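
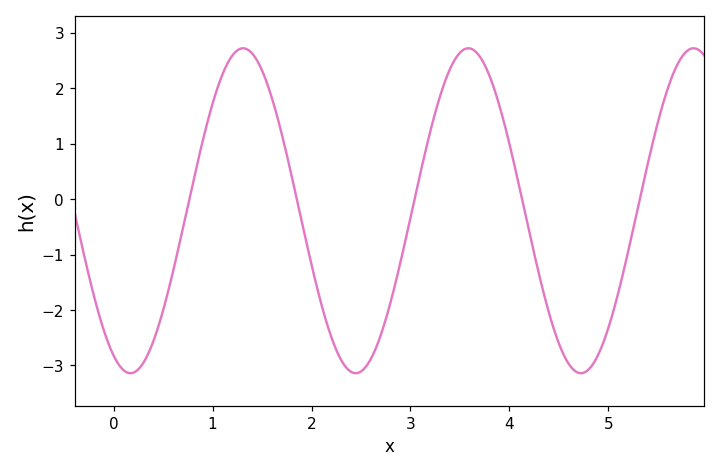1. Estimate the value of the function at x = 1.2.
2.6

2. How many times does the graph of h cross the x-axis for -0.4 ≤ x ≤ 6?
5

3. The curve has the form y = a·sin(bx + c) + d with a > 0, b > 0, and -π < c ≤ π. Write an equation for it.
y = 2.93sin(2.8x - 2) - 0.21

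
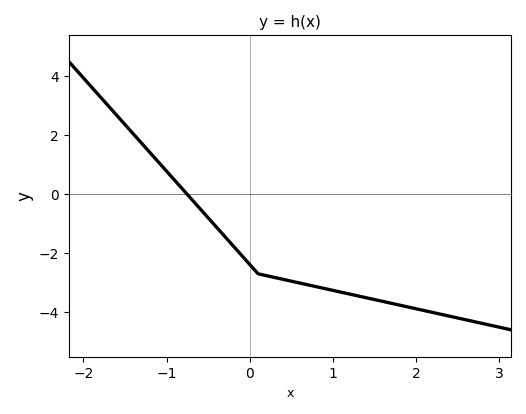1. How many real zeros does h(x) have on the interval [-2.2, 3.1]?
1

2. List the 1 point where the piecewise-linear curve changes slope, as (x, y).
(0.1, -2.7)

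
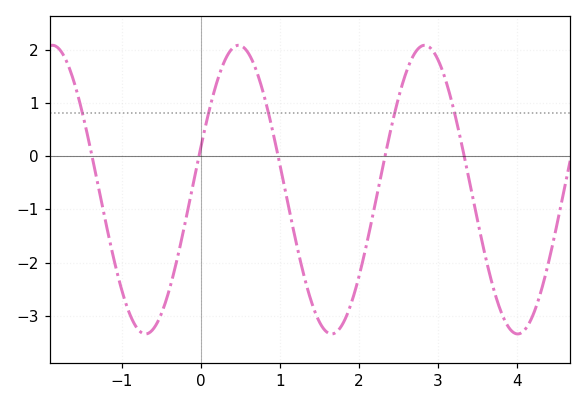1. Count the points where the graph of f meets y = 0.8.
5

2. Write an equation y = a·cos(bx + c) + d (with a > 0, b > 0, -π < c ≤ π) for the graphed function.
y = 2.71cos(2.67x - 1.27) - 0.63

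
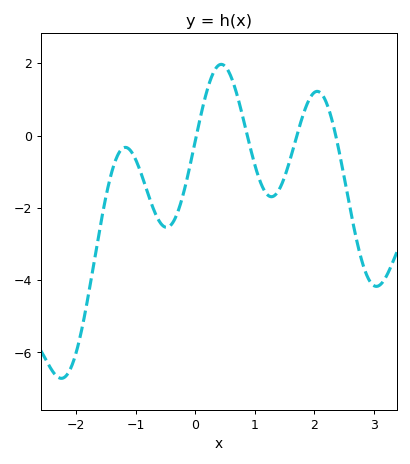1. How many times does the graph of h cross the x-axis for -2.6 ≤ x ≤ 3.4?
4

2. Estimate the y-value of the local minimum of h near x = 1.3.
-1.6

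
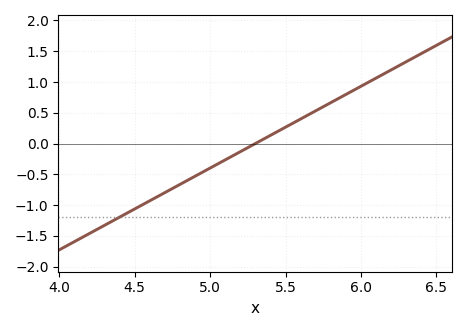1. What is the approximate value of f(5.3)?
0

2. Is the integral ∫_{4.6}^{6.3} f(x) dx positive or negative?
positive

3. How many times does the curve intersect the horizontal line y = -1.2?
1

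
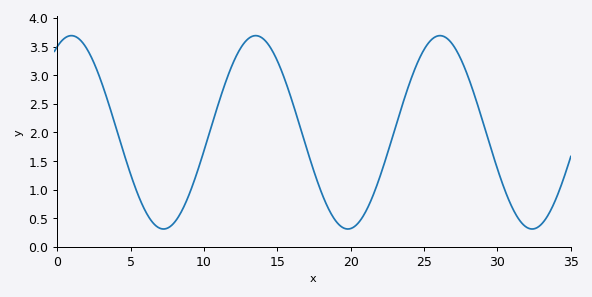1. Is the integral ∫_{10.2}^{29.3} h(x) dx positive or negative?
positive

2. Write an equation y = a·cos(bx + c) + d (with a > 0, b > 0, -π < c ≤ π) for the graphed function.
y = 1.69cos(0.5x - 0.482) + 2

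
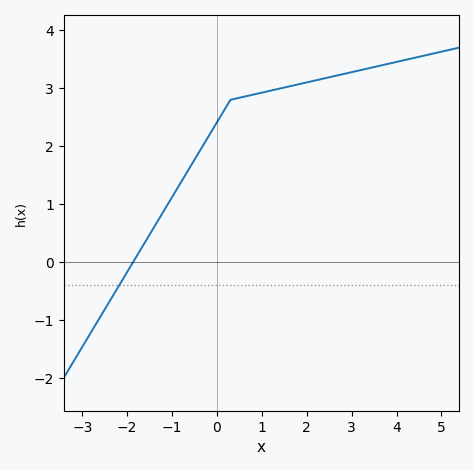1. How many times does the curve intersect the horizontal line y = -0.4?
1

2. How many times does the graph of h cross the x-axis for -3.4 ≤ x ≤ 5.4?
1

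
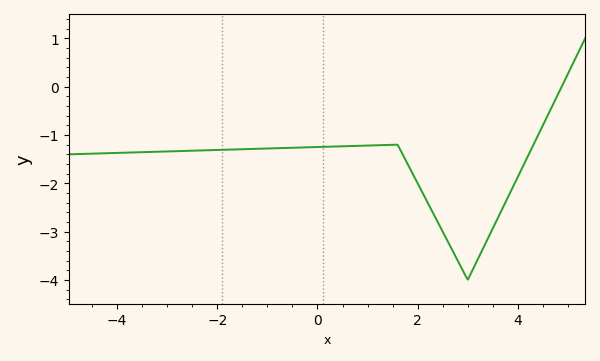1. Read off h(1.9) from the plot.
-1.8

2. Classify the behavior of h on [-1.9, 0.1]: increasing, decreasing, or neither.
increasing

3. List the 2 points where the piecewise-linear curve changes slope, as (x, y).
(1.6, -1.2); (3, -4)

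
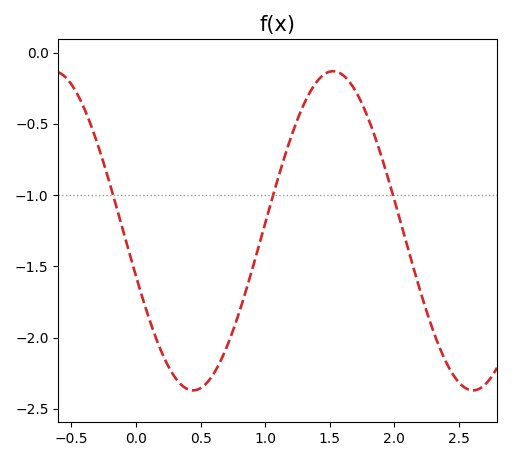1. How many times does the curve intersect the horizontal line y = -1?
3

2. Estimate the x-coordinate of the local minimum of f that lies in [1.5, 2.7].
2.6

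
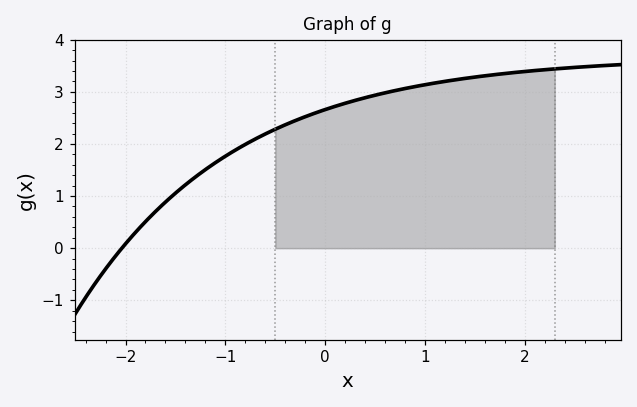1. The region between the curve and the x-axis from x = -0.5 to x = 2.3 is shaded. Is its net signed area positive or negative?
positive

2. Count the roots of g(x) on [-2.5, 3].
1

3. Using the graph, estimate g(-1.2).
1.5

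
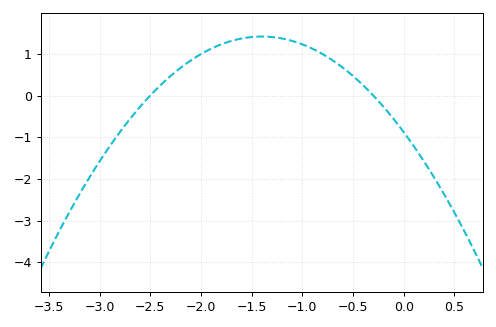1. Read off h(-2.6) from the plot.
-0.269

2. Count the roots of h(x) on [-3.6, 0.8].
2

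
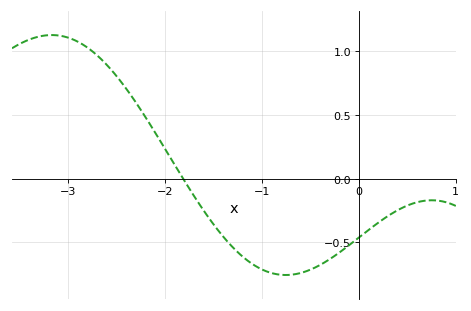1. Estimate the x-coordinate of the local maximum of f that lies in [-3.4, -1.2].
-3.17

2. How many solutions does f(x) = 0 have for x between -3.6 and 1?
1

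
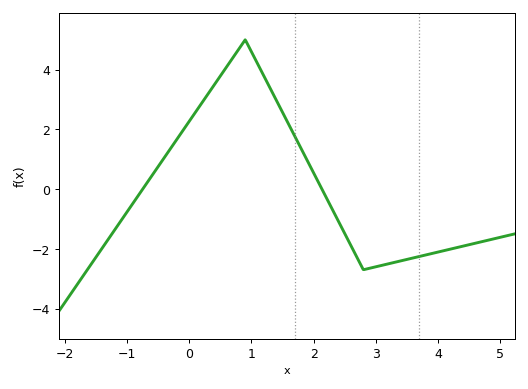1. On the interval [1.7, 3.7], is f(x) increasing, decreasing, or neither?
neither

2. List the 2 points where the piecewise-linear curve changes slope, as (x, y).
(0.9, 5); (2.8, -2.7)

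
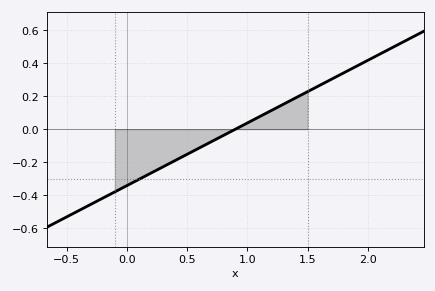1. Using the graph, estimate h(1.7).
0.3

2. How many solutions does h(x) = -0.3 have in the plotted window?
1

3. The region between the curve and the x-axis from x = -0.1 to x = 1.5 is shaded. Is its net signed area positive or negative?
negative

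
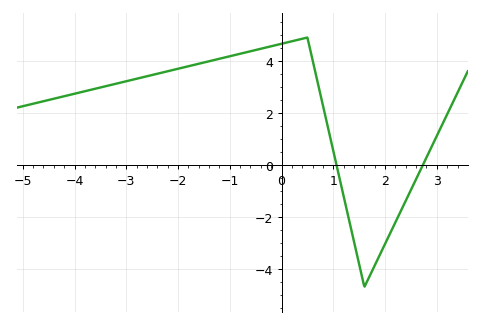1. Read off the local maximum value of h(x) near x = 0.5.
4.9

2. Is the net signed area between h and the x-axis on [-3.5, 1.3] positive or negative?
positive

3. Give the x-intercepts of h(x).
1.06, 2.73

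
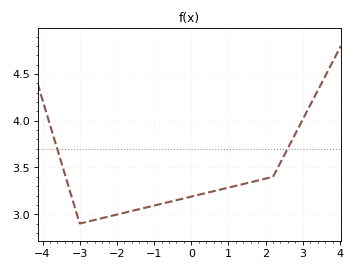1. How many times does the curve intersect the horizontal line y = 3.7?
2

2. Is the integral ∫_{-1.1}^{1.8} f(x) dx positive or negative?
positive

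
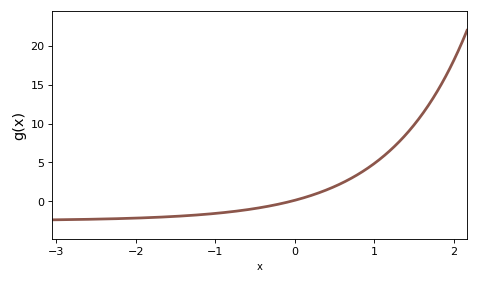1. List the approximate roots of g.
-0.053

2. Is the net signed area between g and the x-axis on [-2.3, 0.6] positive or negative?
negative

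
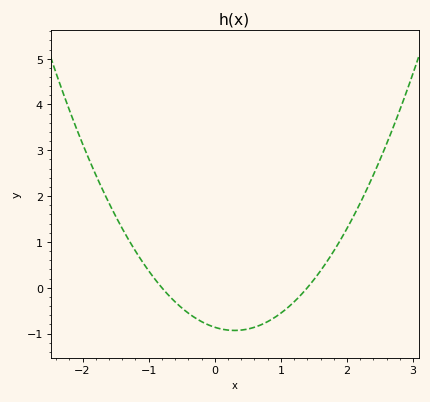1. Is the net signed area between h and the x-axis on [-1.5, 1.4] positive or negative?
negative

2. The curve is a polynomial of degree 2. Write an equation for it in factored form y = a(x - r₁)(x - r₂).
y = 0.77(x + 0.8)(x - 1.4)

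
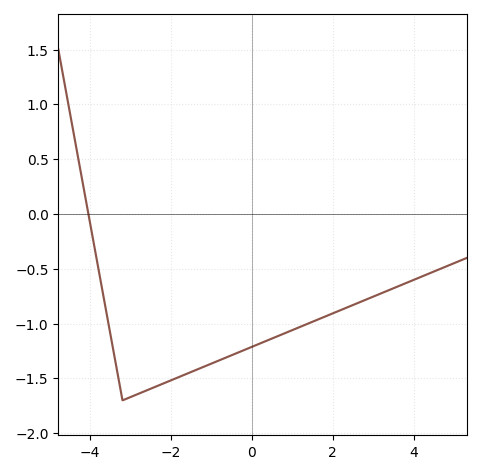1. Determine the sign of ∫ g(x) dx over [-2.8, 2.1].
negative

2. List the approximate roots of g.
-4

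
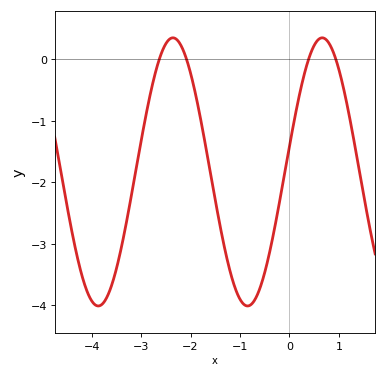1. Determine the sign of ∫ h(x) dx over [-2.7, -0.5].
negative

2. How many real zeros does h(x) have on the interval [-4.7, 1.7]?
4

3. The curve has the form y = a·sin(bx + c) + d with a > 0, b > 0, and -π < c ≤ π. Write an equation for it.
y = 2.18sin(2.08x + 0.192) - 1.83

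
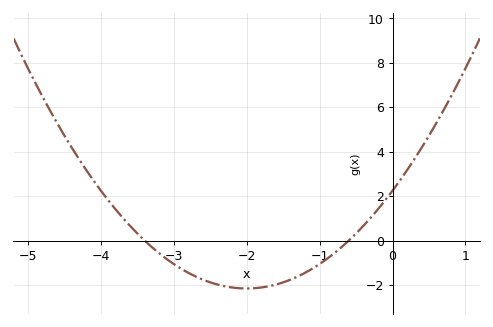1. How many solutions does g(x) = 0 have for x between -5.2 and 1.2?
2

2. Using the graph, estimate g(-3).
-1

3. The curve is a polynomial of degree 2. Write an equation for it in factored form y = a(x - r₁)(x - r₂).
y = 1.1(x + 3.4)(x + 0.6)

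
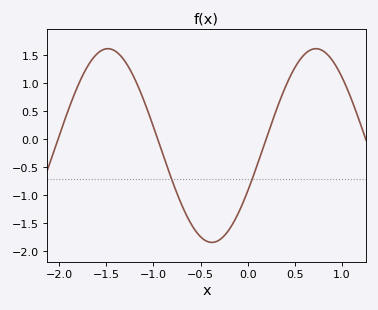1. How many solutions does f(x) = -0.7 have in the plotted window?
2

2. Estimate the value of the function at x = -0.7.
-1.17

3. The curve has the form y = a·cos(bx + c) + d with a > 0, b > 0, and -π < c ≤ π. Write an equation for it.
y = 1.73cos(2.85x - 2.06) - 0.11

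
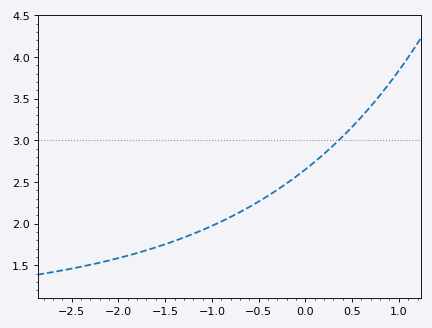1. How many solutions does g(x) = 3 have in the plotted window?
1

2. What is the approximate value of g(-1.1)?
1.92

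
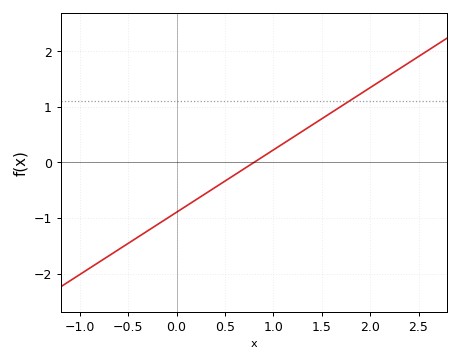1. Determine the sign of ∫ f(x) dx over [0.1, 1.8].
positive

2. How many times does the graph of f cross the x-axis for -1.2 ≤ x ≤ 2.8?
1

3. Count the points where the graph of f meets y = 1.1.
1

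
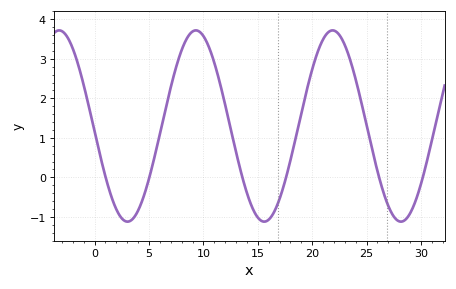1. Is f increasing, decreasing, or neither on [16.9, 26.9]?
neither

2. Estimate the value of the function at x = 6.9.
2.17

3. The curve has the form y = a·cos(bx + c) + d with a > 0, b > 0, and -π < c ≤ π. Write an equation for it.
y = 2.42cos(0.5x + 1.63) + 1.3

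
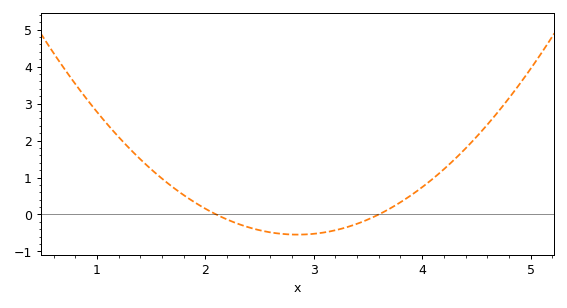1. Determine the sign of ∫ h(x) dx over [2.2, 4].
negative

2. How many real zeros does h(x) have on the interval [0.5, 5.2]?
2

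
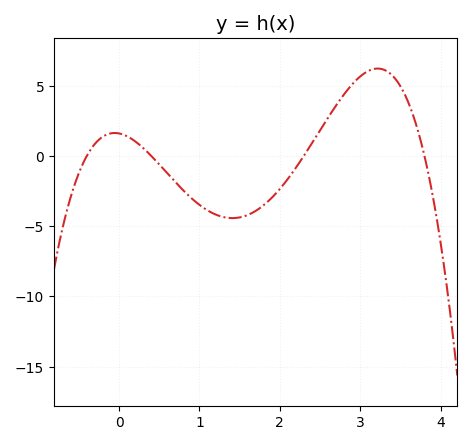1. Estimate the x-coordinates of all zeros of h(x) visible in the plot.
-0.4, 0.4, 2.3, 3.8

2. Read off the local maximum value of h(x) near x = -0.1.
1.5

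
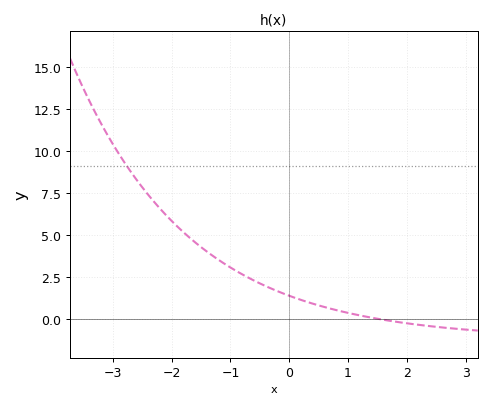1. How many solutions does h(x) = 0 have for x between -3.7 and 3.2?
1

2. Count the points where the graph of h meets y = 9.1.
1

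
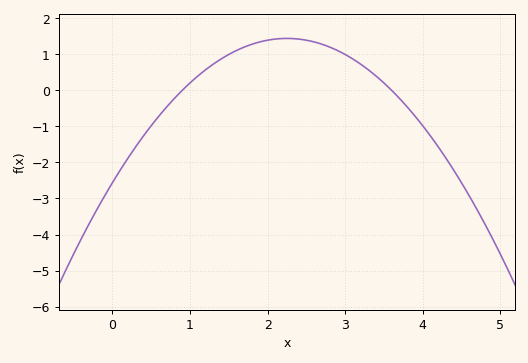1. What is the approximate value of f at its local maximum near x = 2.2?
1.44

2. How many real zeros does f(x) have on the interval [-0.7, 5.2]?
2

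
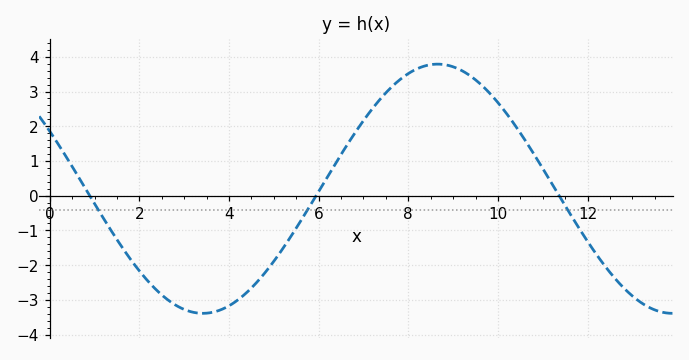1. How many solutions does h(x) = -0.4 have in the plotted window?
3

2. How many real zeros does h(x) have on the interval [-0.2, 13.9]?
3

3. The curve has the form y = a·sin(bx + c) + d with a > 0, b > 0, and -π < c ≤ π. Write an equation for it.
y = 3.59sin(0.6x + 2.66) + 0.2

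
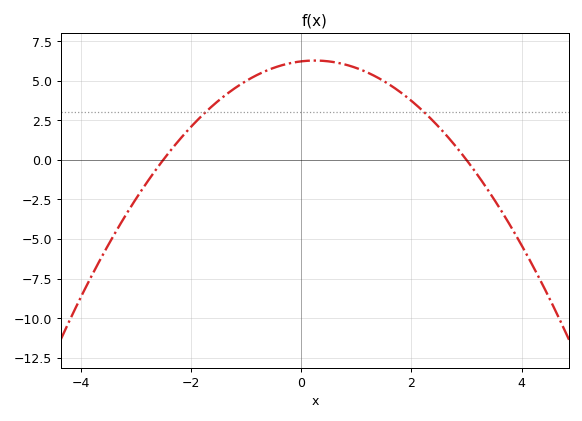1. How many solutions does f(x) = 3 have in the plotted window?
2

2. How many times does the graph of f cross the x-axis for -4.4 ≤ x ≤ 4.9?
2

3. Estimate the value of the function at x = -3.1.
-3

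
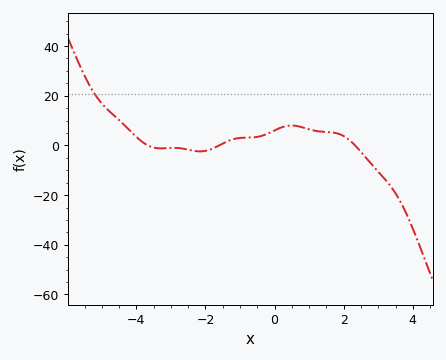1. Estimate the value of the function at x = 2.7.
-5.89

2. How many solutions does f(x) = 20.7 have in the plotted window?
1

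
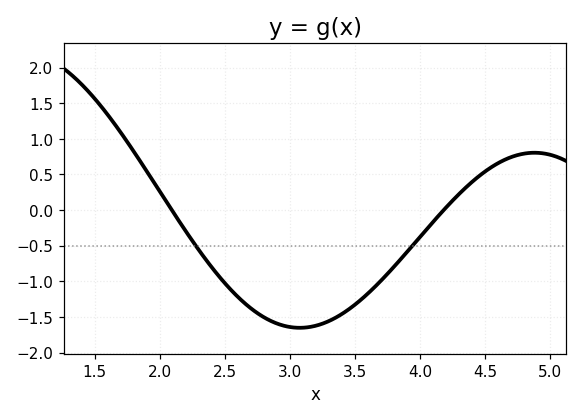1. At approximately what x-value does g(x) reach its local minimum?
3.1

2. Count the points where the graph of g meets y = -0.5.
2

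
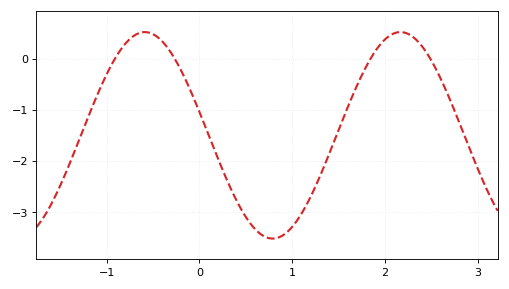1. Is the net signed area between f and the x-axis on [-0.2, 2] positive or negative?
negative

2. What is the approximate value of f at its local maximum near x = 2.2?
0.5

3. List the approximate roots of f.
-0.9, -0.3, 1.8, 2.5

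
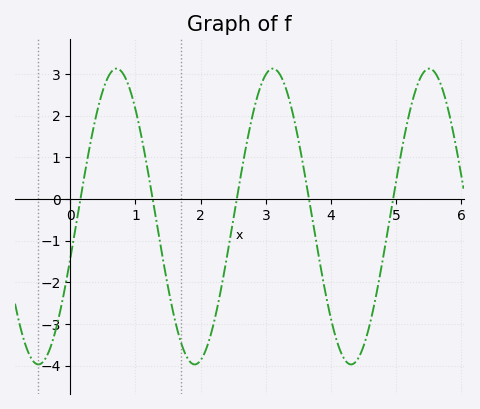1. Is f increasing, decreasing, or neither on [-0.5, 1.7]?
neither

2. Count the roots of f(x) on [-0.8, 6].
5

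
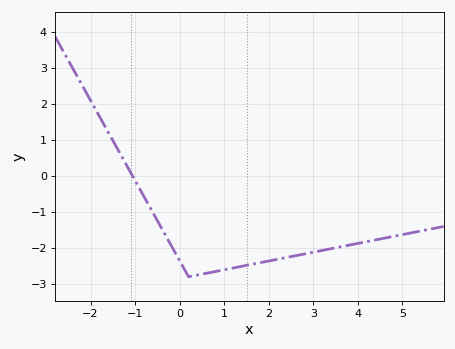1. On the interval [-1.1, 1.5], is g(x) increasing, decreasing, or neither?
neither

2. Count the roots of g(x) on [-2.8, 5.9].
1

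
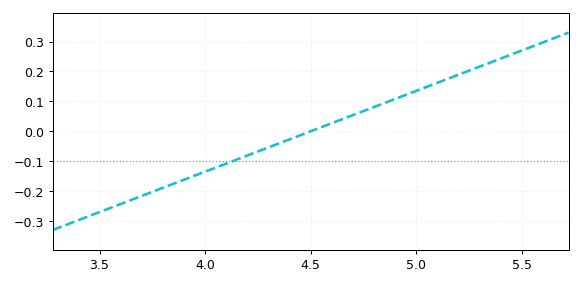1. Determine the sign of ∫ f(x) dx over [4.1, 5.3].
positive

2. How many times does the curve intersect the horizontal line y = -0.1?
1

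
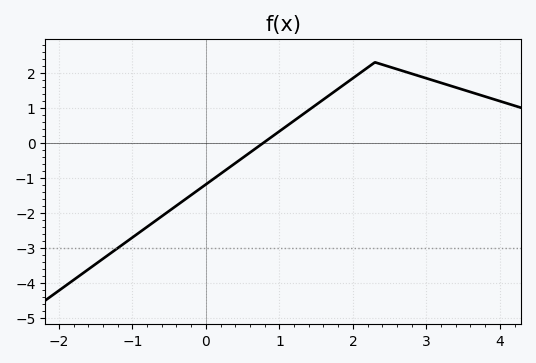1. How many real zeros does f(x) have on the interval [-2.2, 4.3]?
1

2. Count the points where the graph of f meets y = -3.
1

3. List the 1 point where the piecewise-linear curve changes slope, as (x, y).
(2.3, 2.3)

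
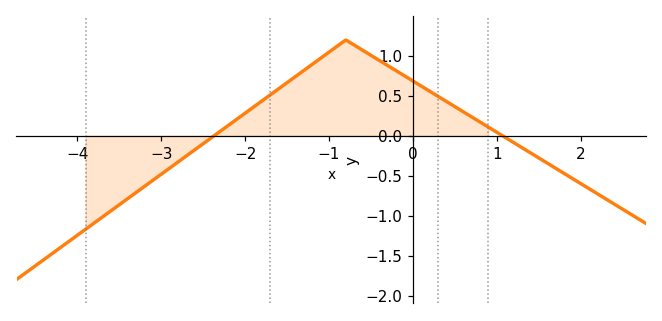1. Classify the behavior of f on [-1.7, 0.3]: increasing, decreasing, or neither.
neither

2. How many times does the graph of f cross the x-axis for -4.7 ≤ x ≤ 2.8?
2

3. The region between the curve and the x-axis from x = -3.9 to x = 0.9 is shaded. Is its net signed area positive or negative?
positive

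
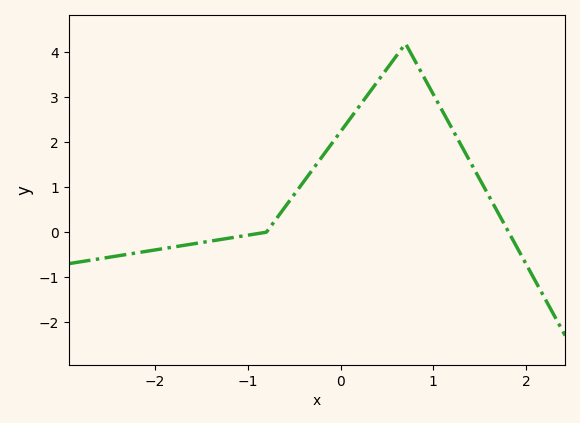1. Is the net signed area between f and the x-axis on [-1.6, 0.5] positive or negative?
positive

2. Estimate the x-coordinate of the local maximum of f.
0.7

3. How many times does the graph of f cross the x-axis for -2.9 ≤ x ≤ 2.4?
2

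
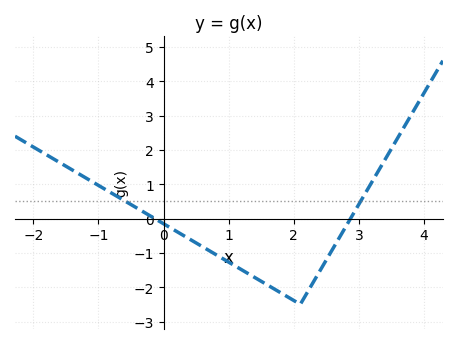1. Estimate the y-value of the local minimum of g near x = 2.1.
-2.5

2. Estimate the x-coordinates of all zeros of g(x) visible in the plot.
-0.136, 2.87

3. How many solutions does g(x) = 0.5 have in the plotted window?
2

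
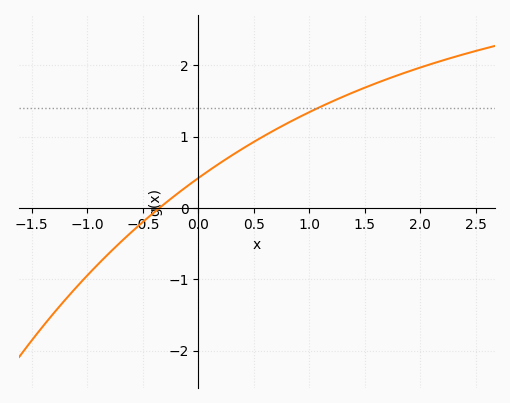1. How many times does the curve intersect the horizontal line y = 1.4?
1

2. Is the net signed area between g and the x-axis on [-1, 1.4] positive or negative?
positive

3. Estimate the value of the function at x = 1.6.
1.75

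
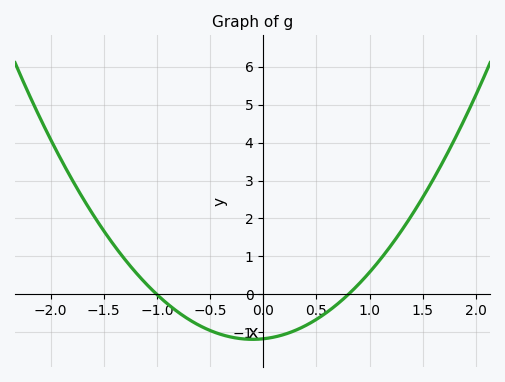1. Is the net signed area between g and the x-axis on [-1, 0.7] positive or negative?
negative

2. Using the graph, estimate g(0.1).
-1.1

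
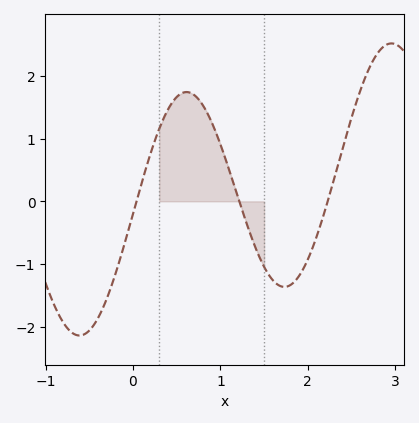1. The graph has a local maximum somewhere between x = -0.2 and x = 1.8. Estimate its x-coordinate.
0.613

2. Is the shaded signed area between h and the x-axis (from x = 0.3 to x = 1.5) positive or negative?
positive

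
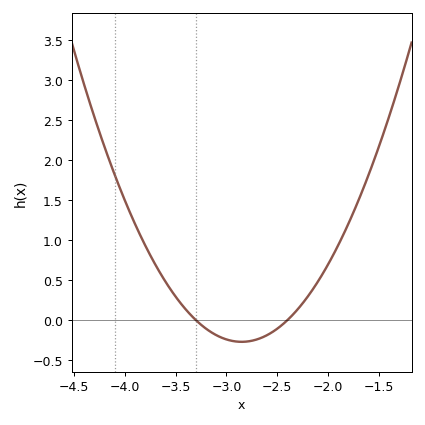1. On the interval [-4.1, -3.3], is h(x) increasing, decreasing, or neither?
decreasing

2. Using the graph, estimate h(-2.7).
-0.241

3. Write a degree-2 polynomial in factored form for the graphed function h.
y = 1.34(x + 3.3)(x + 2.4)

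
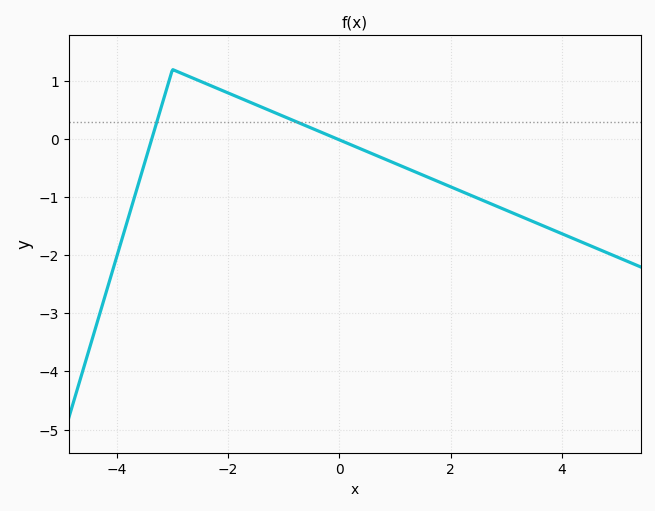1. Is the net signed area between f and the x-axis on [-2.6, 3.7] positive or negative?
negative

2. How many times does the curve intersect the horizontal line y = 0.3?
2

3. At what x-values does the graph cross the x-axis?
-3.37, -0.03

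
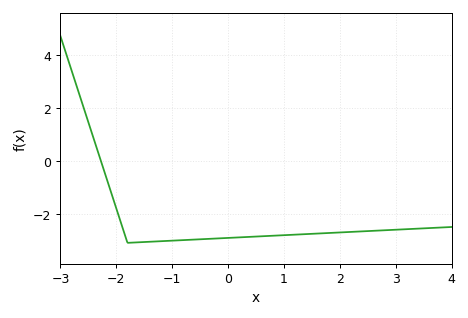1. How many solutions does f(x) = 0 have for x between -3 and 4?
1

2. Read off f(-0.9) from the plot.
-3.01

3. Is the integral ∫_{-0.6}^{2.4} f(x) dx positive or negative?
negative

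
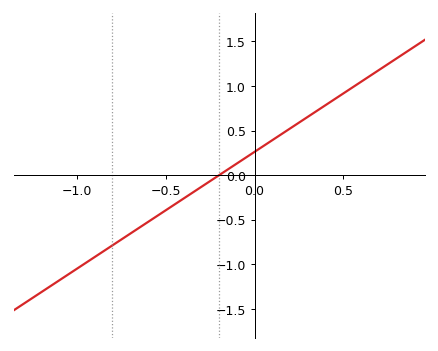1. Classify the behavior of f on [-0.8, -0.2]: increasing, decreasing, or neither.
increasing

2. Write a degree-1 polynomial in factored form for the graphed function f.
y = 1.31(x + 0.2)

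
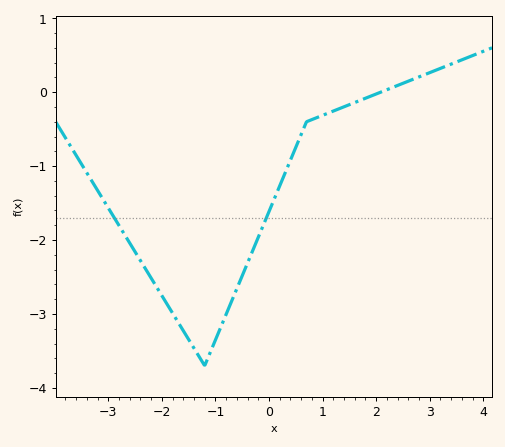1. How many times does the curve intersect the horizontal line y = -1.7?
2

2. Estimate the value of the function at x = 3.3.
0.4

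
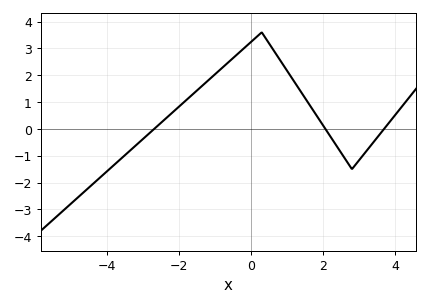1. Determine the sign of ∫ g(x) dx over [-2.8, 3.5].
positive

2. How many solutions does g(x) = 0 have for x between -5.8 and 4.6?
3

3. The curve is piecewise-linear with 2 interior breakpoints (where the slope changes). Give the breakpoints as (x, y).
(0.3, 3.6); (2.8, -1.5)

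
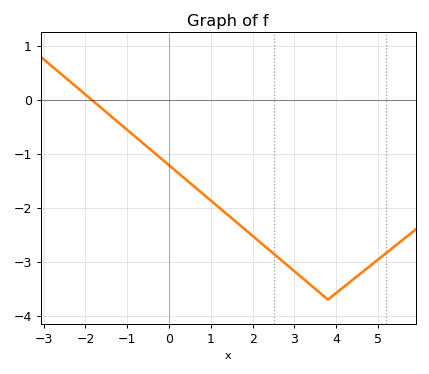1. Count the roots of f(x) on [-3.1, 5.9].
1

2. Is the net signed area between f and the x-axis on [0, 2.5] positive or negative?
negative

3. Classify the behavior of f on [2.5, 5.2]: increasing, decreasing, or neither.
neither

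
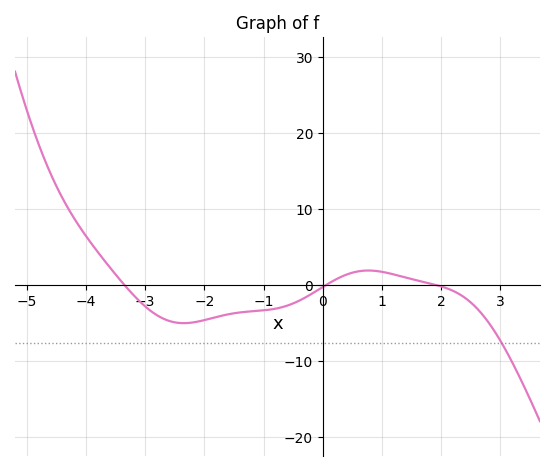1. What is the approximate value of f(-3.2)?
-1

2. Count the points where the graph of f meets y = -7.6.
1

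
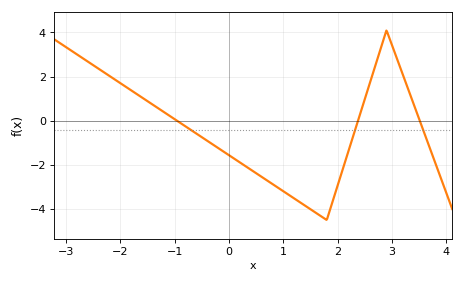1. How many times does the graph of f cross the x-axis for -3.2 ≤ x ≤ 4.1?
3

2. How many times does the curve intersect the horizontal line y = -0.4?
3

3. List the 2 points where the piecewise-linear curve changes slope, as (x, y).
(1.8, -4.5); (2.9, 4.1)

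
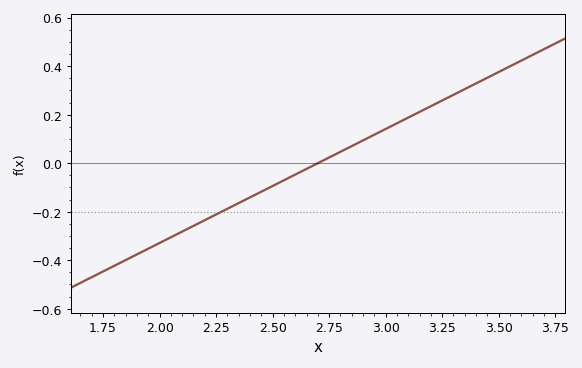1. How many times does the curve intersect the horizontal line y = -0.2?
1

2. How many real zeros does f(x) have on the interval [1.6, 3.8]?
1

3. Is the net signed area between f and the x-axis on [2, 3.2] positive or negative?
negative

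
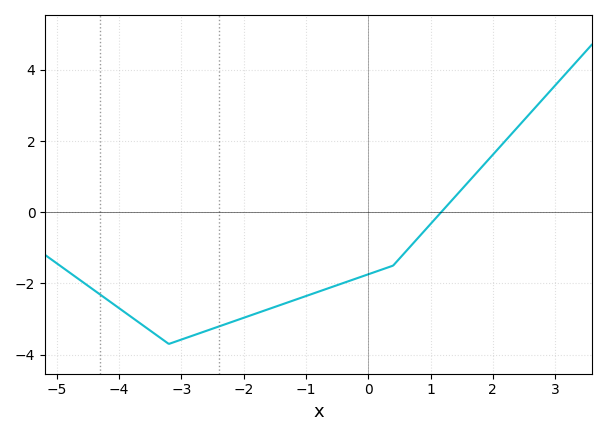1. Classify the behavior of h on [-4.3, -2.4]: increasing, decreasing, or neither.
neither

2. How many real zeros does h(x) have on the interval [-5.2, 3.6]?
1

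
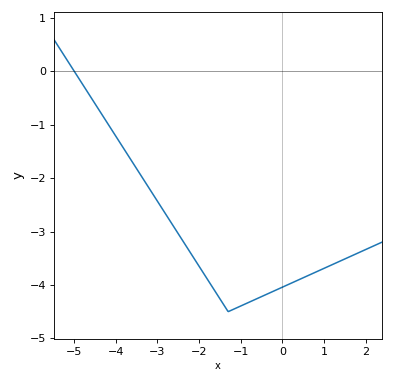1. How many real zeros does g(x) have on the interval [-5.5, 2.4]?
1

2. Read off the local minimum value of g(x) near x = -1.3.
-4.5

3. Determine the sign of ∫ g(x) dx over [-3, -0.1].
negative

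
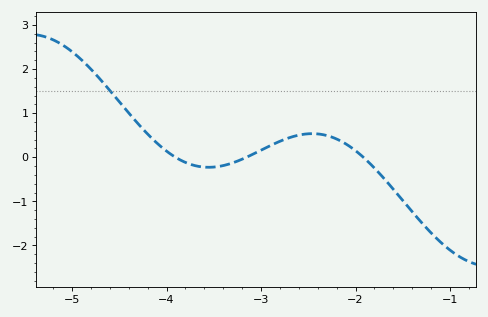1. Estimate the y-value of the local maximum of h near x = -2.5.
0.536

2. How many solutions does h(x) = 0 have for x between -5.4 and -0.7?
3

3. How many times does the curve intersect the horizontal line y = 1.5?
1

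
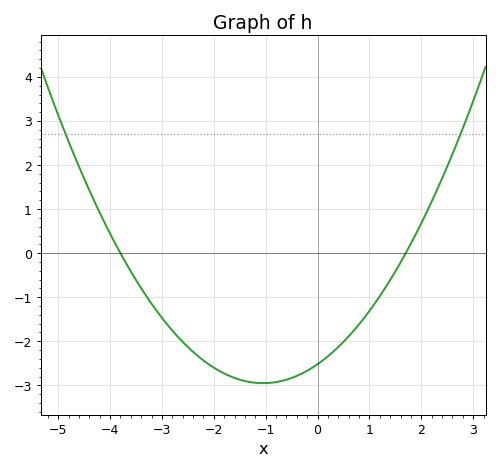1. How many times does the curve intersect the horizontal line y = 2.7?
2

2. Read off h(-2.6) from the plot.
-2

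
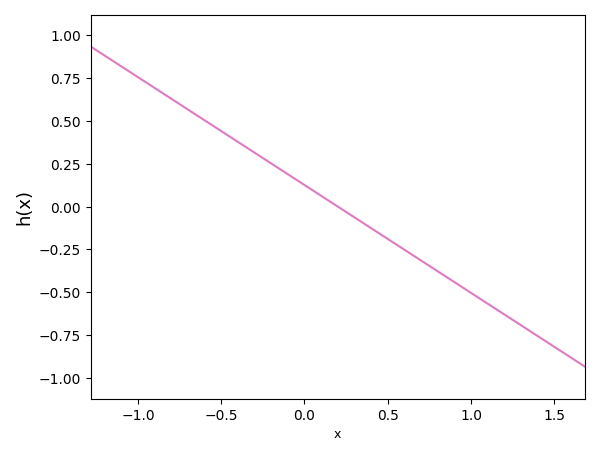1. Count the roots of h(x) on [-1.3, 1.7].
1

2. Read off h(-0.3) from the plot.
0.3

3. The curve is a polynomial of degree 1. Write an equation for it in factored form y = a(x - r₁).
y = -0.63(x - 0.2)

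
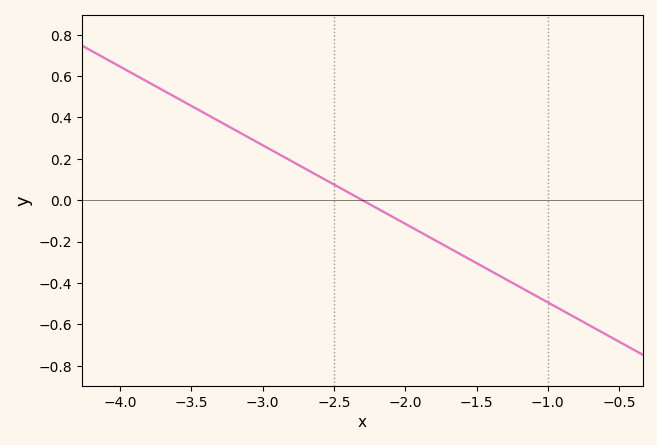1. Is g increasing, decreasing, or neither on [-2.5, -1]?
decreasing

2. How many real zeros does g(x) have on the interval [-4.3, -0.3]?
1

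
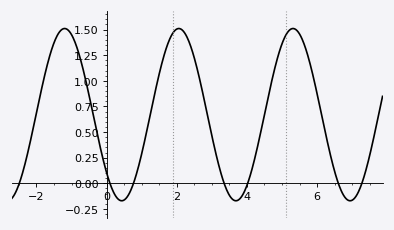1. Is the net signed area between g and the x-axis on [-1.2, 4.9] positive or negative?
positive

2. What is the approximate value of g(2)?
1.5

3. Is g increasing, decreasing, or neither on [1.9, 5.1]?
neither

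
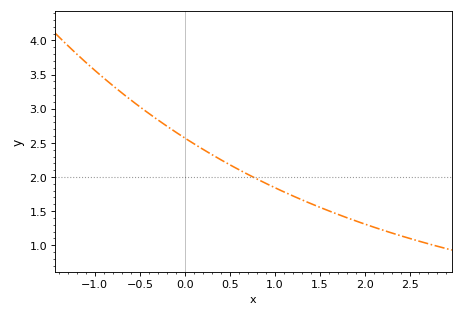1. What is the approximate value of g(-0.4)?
2.95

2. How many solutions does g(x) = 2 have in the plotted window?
1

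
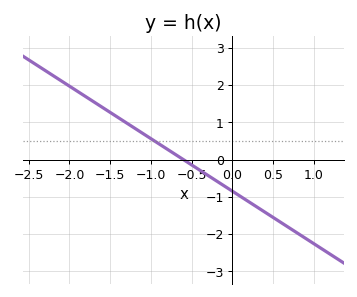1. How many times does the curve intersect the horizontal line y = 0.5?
1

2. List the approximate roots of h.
-0.6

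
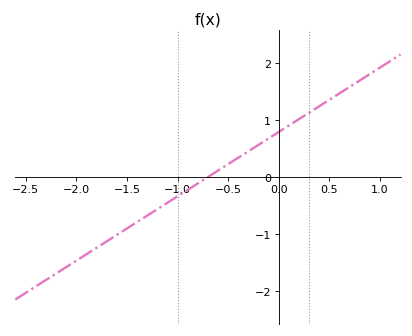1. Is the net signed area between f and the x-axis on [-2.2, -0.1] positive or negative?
negative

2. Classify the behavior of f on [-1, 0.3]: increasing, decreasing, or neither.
increasing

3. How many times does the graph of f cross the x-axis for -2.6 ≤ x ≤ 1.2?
1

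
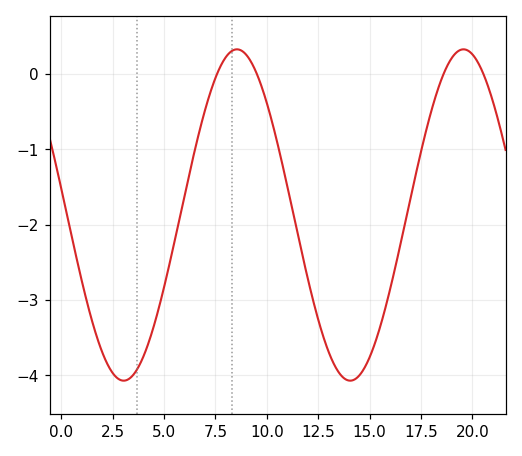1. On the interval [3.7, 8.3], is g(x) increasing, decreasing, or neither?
increasing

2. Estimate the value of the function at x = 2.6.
-4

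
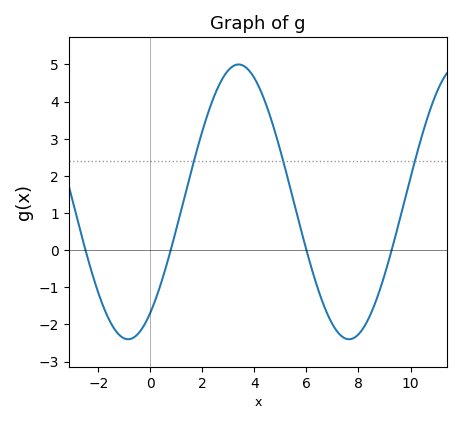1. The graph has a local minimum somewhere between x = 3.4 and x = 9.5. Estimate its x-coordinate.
7.6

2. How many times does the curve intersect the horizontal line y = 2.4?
3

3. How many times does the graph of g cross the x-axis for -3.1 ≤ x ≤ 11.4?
4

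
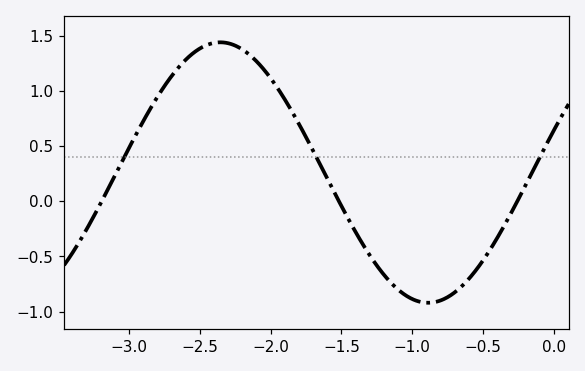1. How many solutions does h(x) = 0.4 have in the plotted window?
3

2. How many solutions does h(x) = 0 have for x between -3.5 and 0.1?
3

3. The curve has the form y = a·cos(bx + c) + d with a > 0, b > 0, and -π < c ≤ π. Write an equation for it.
y = 1.18cos(2.1x - 1.2) + 0.26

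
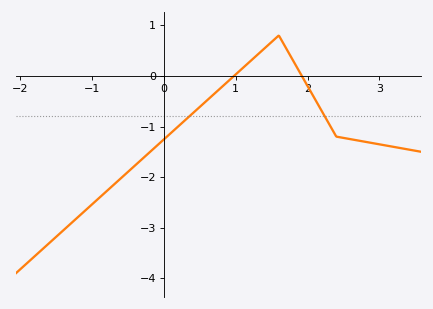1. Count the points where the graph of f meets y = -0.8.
2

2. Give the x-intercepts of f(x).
1, 1.9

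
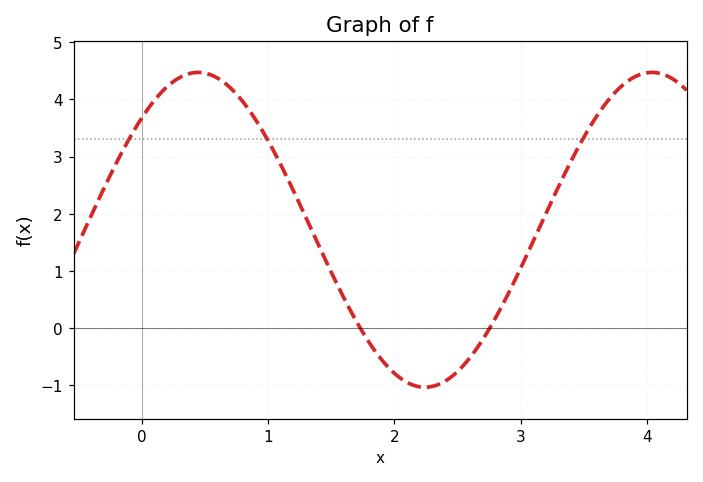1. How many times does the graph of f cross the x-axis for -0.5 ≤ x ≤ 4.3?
2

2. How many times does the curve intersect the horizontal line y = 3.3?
3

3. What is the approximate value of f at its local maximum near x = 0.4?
4.47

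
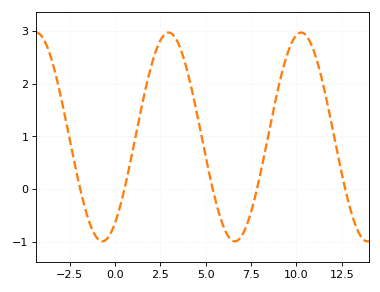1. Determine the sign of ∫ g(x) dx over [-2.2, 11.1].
positive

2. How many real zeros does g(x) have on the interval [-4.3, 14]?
5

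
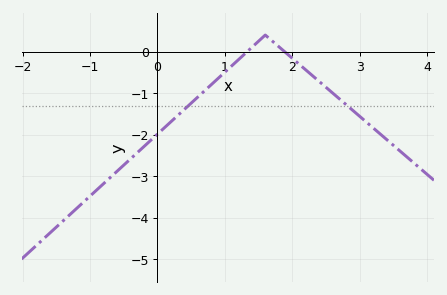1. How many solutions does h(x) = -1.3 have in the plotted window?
2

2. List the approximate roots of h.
1.33, 1.89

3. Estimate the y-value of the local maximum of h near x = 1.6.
0.4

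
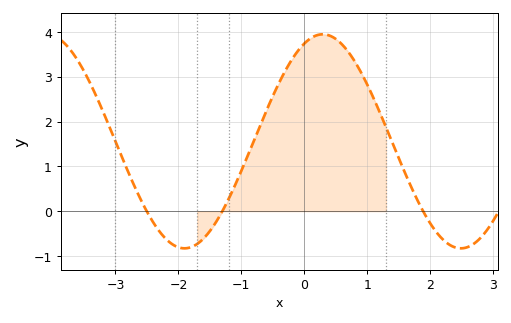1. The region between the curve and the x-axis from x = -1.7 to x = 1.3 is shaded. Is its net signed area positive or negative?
positive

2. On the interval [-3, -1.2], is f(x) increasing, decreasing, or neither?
neither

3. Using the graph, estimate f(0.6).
3.73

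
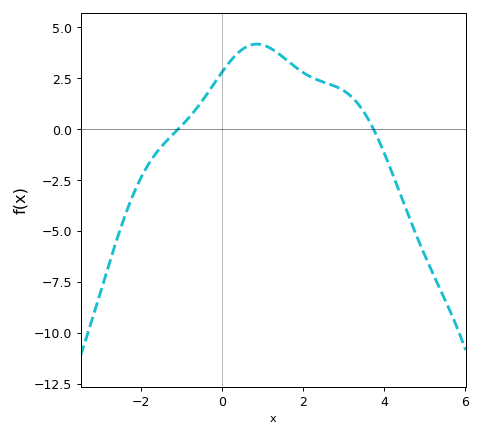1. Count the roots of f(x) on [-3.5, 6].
2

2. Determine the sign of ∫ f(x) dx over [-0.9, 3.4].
positive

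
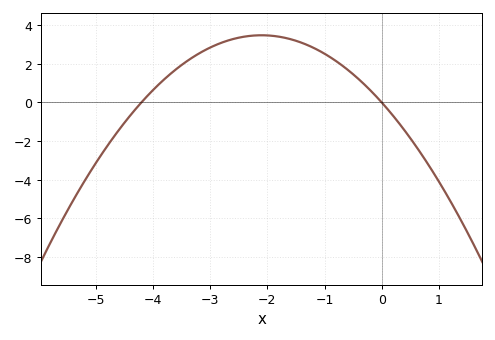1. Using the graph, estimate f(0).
0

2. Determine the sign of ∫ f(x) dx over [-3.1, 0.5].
positive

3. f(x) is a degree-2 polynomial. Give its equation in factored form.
y = -0.79(x + 4.2)(x - 0)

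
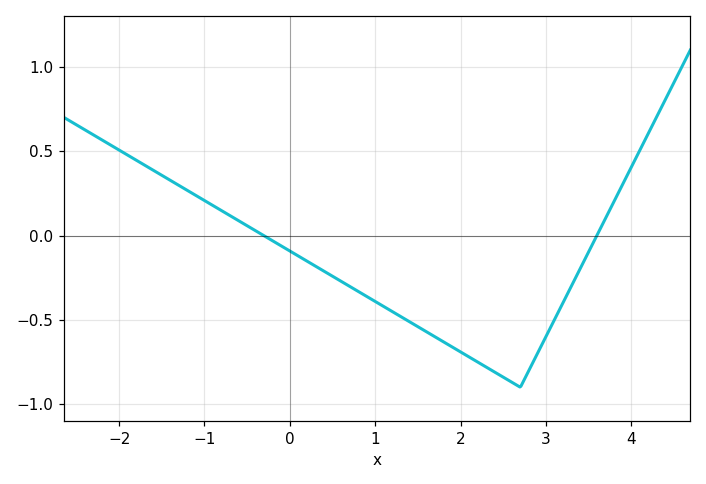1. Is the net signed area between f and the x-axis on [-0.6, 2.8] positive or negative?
negative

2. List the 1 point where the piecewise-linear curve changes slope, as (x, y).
(2.7, -0.9)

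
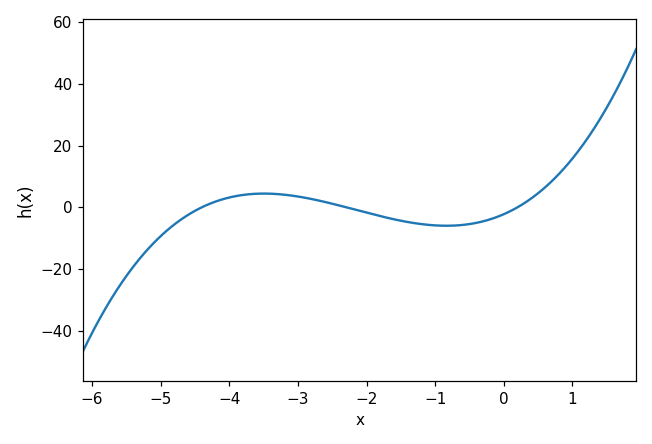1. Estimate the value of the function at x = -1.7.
-3.42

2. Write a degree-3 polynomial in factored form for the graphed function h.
y = 1.11(x + 4.4)(x + 2.3)(x - 0.2)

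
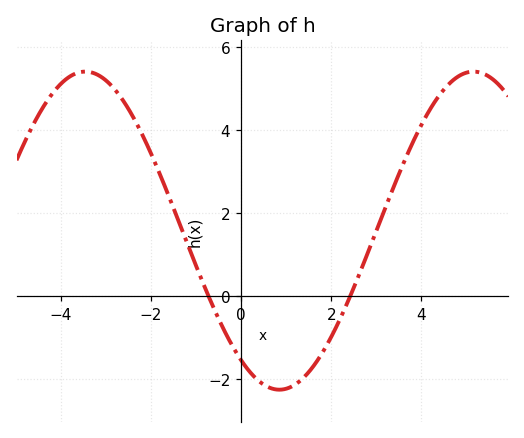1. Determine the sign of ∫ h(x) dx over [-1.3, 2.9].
negative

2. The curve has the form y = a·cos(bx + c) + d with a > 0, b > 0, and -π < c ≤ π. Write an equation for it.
y = 3.83cos(0.73x + 2.5) + 1.58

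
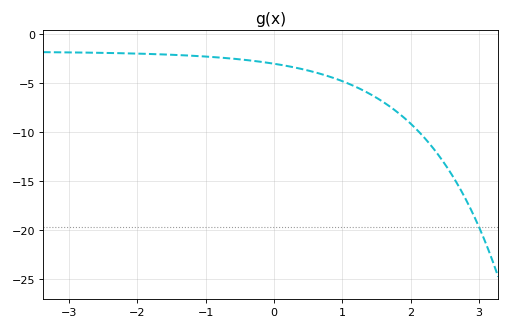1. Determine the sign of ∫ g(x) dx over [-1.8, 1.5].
negative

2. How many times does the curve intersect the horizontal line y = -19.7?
1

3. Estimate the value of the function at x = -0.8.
-2.5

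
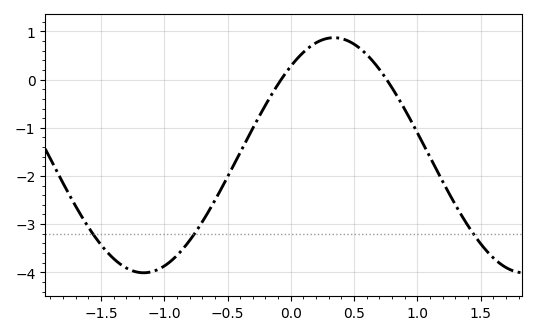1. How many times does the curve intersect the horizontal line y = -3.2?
3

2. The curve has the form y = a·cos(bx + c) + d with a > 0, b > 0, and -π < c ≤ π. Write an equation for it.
y = 2.44cos(2.09x - 0.712) - 1.57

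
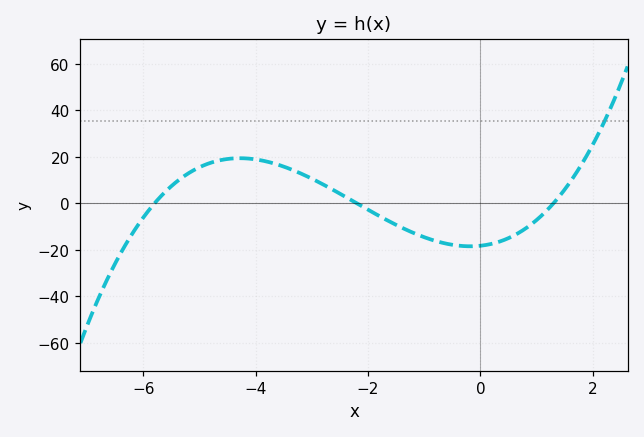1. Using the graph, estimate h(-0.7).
-16.8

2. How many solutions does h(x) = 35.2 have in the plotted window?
1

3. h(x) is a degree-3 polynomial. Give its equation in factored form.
y = 1.1(x + 5.8)(x + 2.2)(x - 1.3)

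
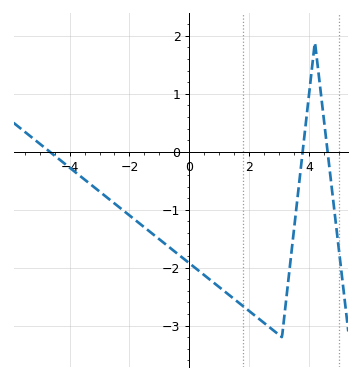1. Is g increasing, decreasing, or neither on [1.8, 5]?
neither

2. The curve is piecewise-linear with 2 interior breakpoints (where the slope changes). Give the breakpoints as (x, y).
(3.1, -3.2); (4.2, 1.9)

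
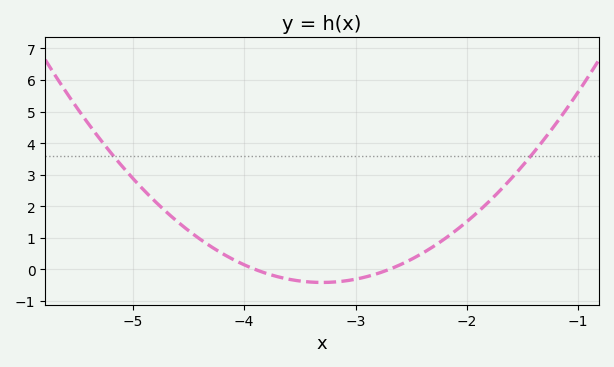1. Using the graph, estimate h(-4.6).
1.52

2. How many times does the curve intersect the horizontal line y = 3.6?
2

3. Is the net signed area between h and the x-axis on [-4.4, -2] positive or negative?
positive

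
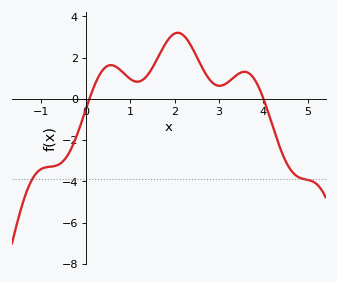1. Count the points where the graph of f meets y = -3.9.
2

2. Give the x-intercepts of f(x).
0.1, 4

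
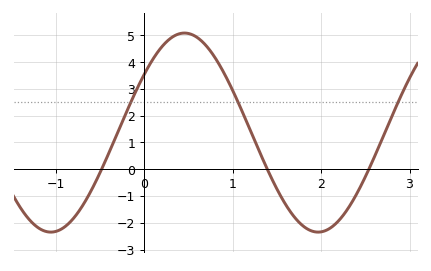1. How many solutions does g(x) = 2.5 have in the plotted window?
3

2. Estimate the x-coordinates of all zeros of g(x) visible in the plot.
-0.48, 1.39, 2.54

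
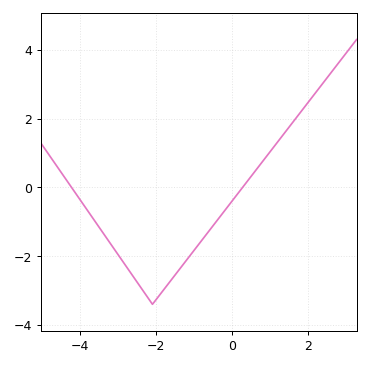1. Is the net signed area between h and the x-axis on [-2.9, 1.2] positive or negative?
negative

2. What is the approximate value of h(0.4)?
0.19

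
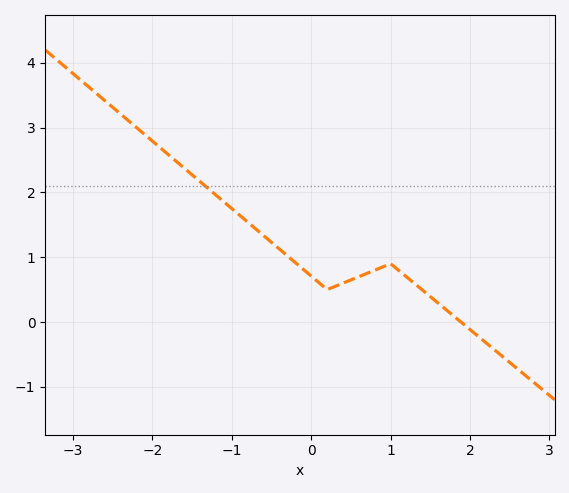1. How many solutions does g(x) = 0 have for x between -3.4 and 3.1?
1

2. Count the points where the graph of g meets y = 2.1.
1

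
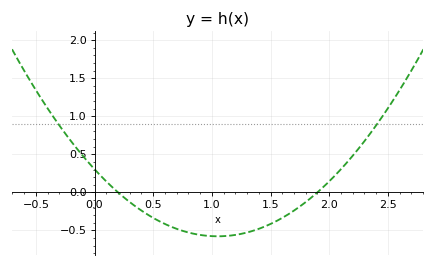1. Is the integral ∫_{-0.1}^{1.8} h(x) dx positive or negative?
negative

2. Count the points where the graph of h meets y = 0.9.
2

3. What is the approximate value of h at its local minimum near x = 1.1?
-0.578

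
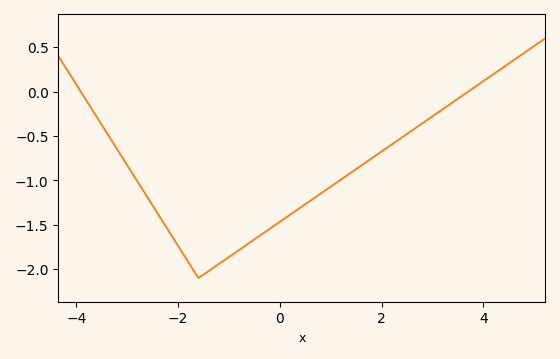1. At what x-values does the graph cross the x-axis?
-4, 3.8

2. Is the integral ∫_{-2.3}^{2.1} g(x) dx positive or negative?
negative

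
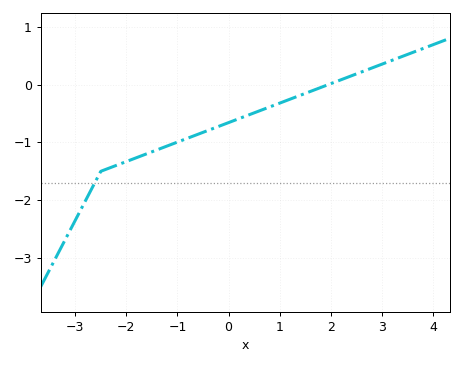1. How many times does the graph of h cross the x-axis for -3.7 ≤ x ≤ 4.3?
1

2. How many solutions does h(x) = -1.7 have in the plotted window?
1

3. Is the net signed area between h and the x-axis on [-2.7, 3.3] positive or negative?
negative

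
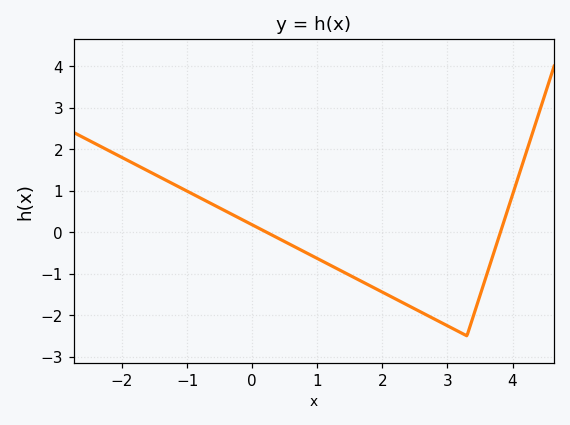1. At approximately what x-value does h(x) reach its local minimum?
3.3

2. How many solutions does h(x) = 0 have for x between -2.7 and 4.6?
2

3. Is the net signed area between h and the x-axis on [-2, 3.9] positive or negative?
negative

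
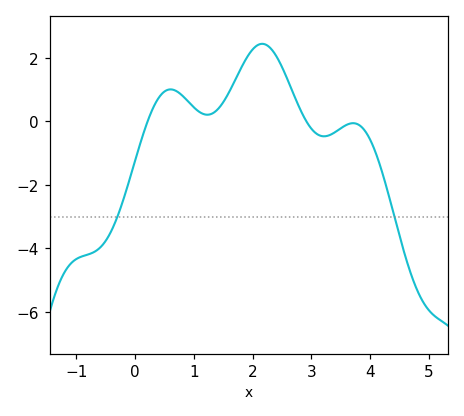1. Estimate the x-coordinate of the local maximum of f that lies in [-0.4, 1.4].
0.6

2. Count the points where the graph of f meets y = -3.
2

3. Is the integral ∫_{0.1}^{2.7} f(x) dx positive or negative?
positive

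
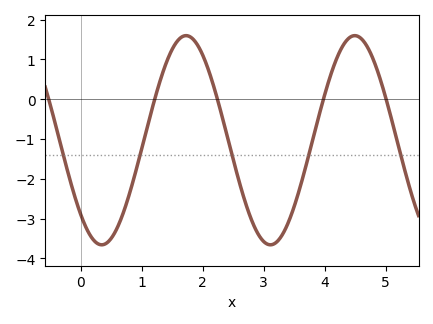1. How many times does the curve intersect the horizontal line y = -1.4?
5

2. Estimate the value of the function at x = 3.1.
-3.7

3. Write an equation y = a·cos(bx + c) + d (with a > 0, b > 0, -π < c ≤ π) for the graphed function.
y = 2.63cos(2.3x + 2.4) - 1.03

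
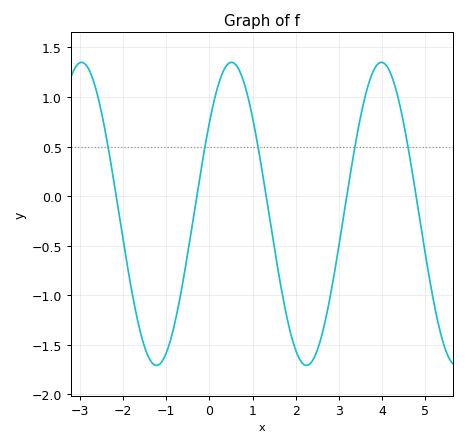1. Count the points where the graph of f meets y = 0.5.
5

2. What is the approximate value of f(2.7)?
-1.23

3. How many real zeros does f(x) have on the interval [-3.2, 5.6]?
5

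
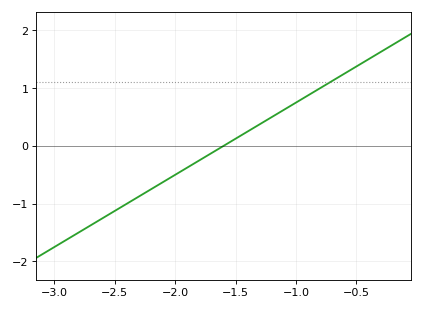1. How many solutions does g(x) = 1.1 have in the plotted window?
1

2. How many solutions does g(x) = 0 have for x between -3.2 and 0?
1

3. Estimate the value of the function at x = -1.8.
-0.25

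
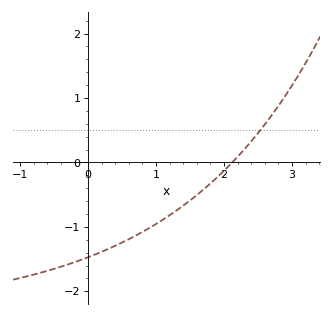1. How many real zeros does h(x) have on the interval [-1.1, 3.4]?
1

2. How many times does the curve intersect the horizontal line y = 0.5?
1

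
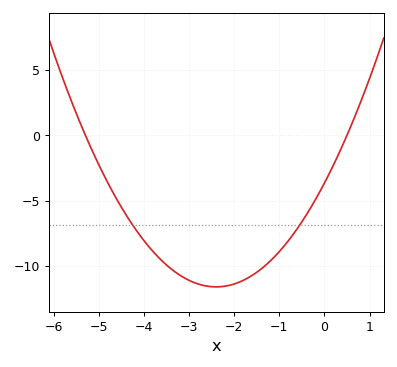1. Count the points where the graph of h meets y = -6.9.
2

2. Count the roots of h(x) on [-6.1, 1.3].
2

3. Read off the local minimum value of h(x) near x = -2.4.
-11.5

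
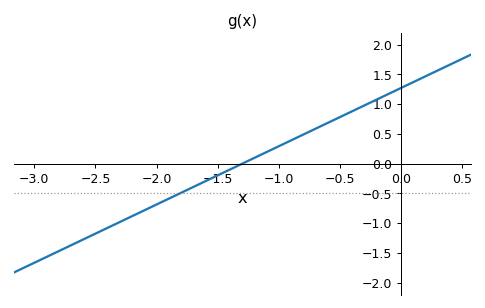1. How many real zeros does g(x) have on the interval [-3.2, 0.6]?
1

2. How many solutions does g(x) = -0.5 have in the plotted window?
1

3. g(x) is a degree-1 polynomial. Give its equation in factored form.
y = 0.98(x + 1.3)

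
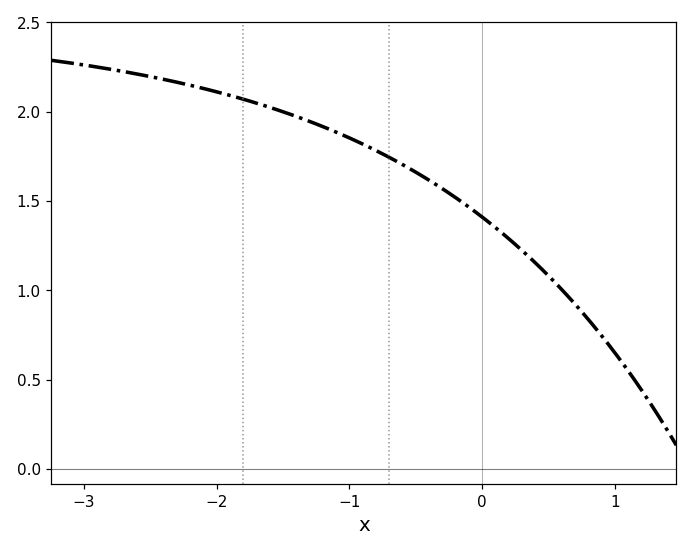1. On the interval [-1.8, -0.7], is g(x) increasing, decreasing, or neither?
decreasing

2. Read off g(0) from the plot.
1.4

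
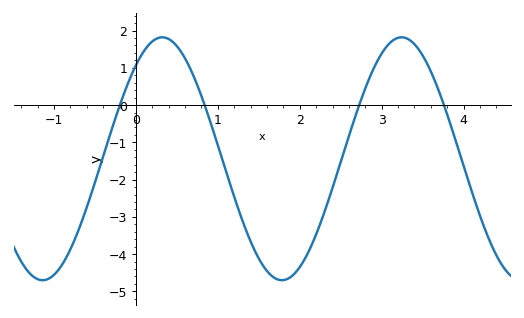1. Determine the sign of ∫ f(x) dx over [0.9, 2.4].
negative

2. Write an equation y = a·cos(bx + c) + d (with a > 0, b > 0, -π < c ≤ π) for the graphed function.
y = 3.26cos(2.15x - 0.69) - 1.44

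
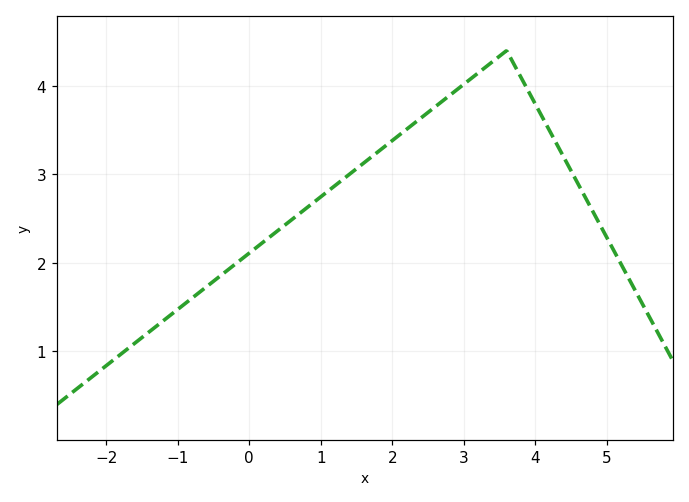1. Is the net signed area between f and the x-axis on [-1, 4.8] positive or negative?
positive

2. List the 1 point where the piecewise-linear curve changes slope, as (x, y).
(3.6, 4.4)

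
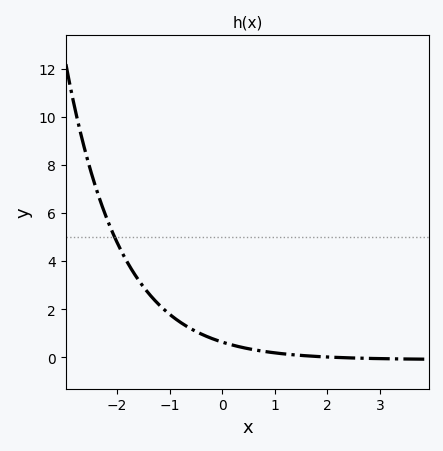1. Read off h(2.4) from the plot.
0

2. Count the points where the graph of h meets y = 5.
1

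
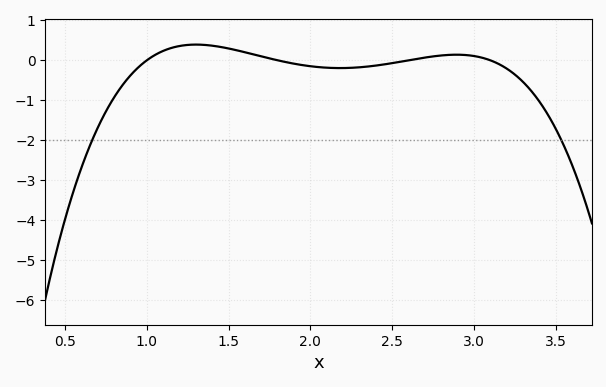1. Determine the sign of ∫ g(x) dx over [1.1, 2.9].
positive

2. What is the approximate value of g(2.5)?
-0.071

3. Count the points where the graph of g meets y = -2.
2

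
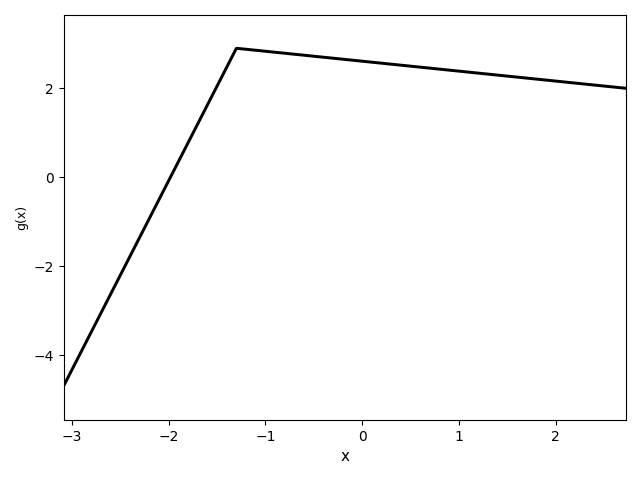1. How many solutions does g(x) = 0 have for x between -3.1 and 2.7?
1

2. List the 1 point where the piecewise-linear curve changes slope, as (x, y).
(-1.3, 2.9)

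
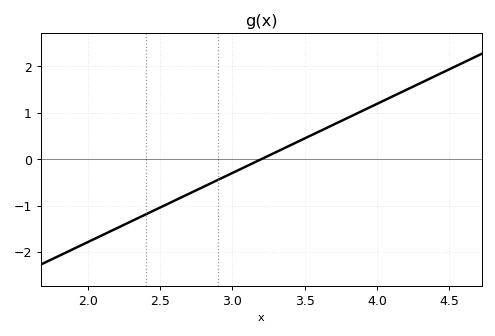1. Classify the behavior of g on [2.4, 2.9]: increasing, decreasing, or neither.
increasing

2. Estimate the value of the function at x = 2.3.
-1.34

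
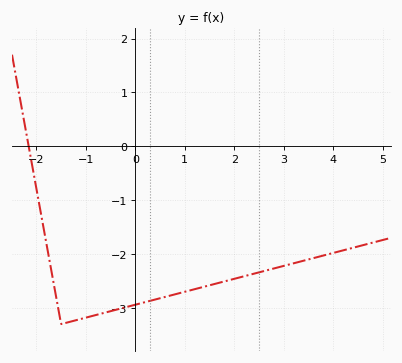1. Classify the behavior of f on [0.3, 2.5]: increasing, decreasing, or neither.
increasing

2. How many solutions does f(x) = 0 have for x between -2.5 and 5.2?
1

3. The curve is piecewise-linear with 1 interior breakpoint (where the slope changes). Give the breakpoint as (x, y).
(-1.5, -3.3)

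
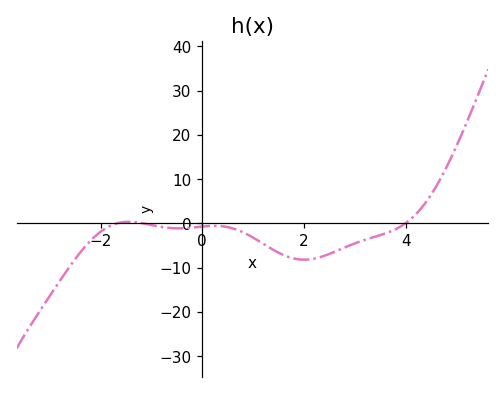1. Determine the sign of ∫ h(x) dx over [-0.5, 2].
negative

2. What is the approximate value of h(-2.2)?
-4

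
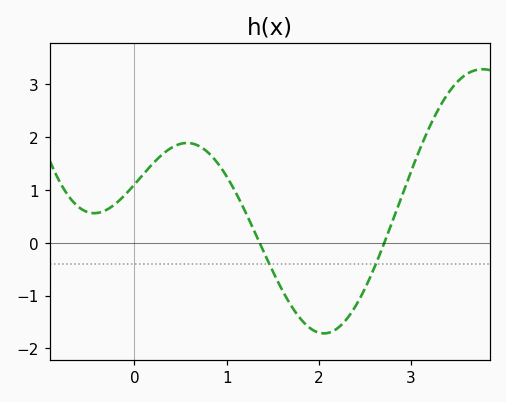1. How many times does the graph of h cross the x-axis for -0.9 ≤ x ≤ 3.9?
2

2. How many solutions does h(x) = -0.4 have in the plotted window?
2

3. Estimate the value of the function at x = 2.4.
-1.19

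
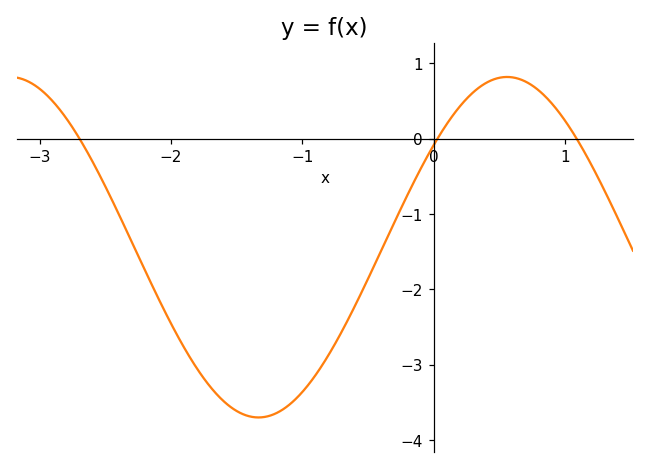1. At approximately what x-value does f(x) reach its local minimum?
-1.3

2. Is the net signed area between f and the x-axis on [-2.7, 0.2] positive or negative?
negative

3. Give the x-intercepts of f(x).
-2.7, 0, 1.1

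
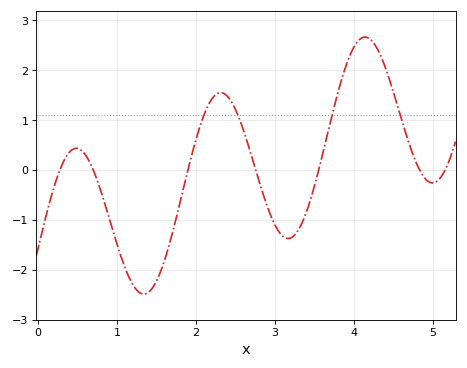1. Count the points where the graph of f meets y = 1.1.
4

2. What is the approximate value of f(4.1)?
2.6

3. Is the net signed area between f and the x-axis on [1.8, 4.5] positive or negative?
positive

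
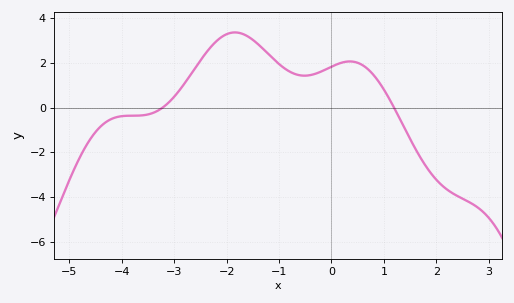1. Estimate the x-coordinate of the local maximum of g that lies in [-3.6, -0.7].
-1.84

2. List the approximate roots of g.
-3.22, 1.19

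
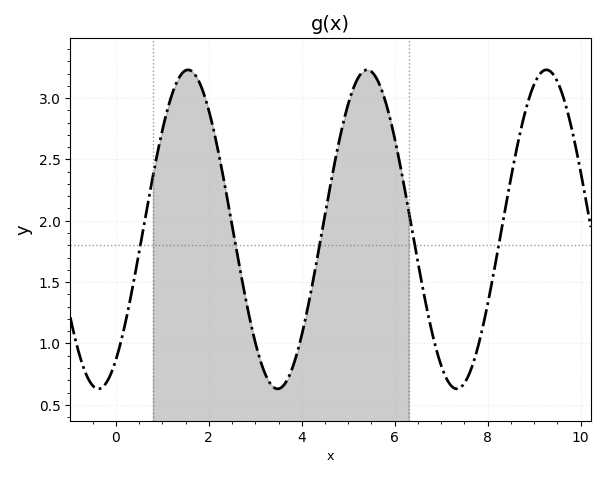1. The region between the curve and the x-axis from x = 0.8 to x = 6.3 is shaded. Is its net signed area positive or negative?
positive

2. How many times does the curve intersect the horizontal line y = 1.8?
5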